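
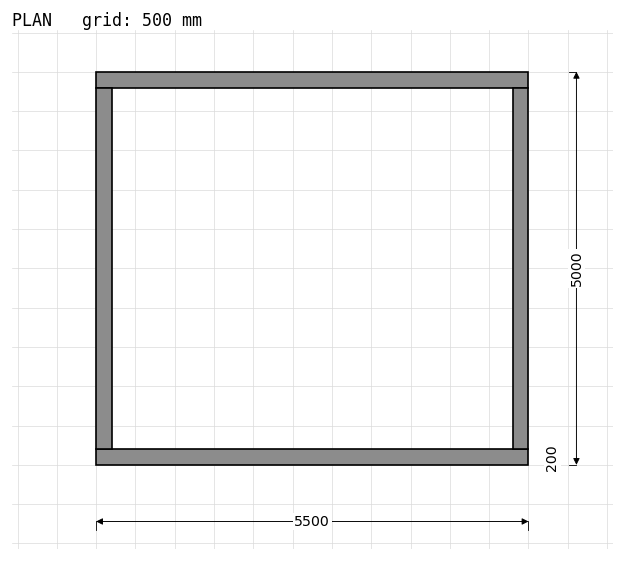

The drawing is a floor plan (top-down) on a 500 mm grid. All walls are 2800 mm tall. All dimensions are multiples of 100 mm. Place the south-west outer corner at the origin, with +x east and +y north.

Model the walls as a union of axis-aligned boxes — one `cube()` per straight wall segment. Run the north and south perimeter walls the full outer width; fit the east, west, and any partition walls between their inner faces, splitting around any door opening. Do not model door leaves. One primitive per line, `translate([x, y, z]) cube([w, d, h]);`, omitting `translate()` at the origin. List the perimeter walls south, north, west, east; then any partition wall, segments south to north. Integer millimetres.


cube([5500, 200, 2800]);
translate([0, 4800, 0]) cube([5500, 200, 2800]);
translate([0, 200, 0]) cube([200, 4600, 2800]);
translate([5300, 200, 0]) cube([200, 4600, 2800]);


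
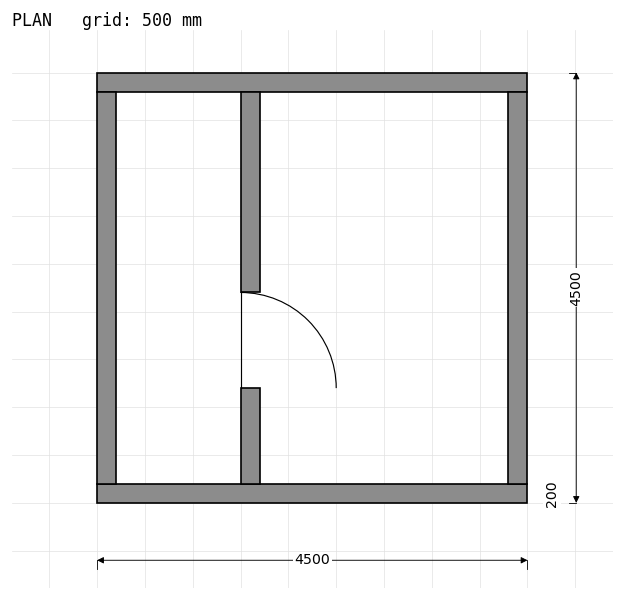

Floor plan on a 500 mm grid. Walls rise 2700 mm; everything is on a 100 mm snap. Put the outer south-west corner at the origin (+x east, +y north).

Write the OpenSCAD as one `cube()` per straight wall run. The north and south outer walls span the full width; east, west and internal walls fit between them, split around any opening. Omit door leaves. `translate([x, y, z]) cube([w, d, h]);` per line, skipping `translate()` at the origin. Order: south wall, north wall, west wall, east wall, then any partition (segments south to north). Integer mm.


cube([4500, 200, 2700]);
translate([0, 4300, 0]) cube([4500, 200, 2700]);
translate([0, 200, 0]) cube([200, 4100, 2700]);
translate([4300, 200, 0]) cube([200, 4100, 2700]);
translate([1500, 200, 0]) cube([200, 1000, 2700]);
translate([1500, 2200, 0]) cube([200, 2100, 2700]);


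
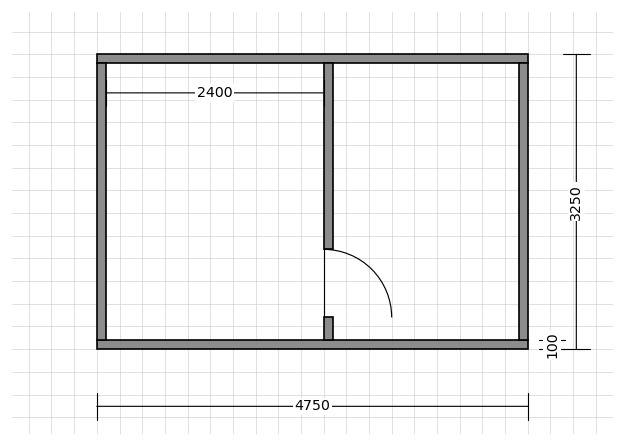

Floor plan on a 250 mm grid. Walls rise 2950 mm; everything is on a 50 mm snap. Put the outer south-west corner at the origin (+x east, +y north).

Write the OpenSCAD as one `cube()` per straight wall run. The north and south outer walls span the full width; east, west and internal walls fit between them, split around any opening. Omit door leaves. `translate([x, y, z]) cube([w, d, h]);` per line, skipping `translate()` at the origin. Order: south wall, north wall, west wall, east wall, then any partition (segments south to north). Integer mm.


cube([4750, 100, 2950]);
translate([0, 3150, 0]) cube([4750, 100, 2950]);
translate([0, 100, 0]) cube([100, 3050, 2950]);
translate([4650, 100, 0]) cube([100, 3050, 2950]);
translate([2500, 100, 0]) cube([100, 250, 2950]);
translate([2500, 1100, 0]) cube([100, 2050, 2950]);


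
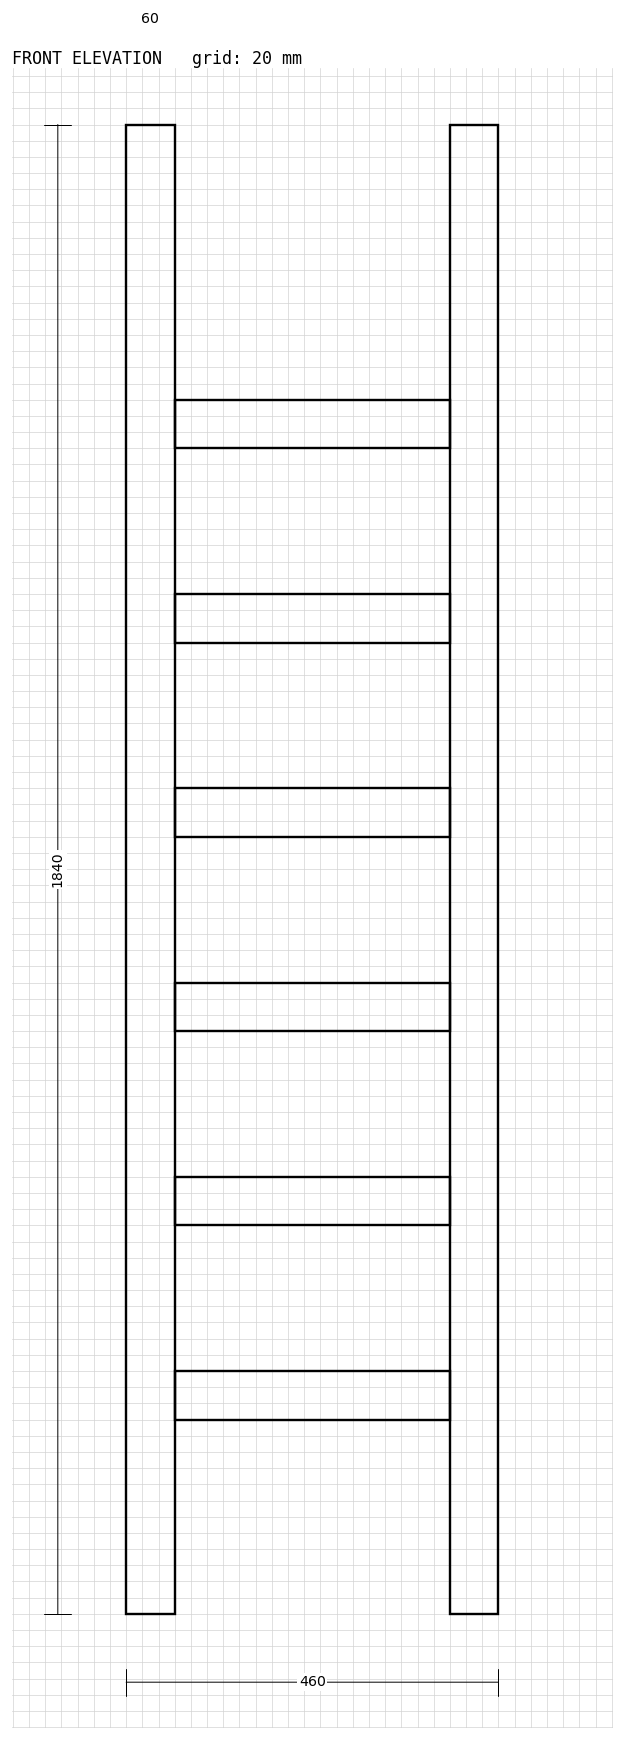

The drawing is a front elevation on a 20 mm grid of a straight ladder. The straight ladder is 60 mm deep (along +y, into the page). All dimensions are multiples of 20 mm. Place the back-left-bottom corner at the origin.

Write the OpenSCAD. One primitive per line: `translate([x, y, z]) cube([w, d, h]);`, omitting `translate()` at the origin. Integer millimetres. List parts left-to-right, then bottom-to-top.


cube([60, 60, 1840]);
translate([60, 0, 240]) cube([340, 60, 60]);
translate([60, 0, 480]) cube([340, 60, 60]);
translate([60, 0, 720]) cube([340, 60, 60]);
translate([60, 0, 960]) cube([340, 60, 60]);
translate([60, 0, 1200]) cube([340, 60, 60]);
translate([60, 0, 1440]) cube([340, 60, 60]);
translate([400, 0, 0]) cube([60, 60, 1840]);


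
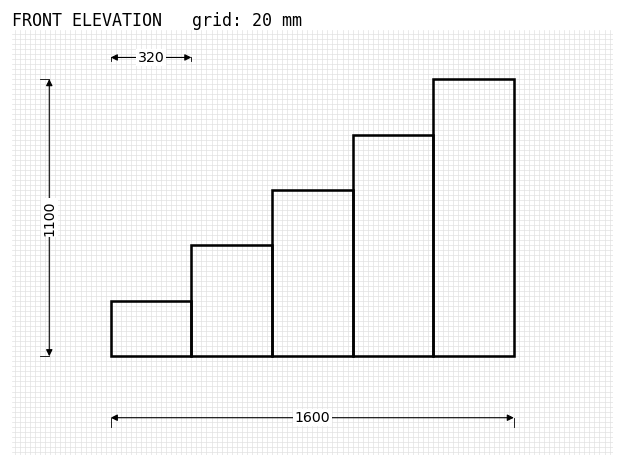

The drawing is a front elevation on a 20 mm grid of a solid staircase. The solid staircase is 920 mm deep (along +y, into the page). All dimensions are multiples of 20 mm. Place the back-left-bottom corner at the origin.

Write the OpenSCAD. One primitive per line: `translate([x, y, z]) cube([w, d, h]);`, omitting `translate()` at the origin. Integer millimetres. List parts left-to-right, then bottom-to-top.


cube([320, 920, 220]);
translate([320, 0, 0]) cube([320, 920, 440]);
translate([640, 0, 0]) cube([320, 920, 660]);
translate([960, 0, 0]) cube([320, 920, 880]);
translate([1280, 0, 0]) cube([320, 920, 1100]);


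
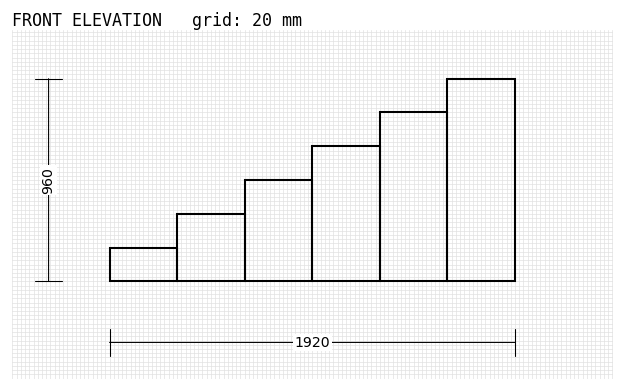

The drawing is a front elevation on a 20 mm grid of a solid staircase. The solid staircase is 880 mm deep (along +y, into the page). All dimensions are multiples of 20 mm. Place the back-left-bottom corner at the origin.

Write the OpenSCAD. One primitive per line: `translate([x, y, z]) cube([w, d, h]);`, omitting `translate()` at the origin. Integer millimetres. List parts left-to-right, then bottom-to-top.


cube([320, 880, 160]);
translate([320, 0, 0]) cube([320, 880, 320]);
translate([640, 0, 0]) cube([320, 880, 480]);
translate([960, 0, 0]) cube([320, 880, 640]);
translate([1280, 0, 0]) cube([320, 880, 800]);
translate([1600, 0, 0]) cube([320, 880, 960]);


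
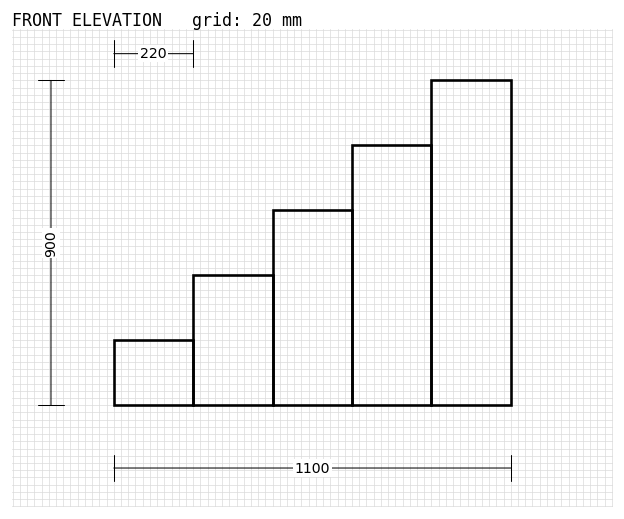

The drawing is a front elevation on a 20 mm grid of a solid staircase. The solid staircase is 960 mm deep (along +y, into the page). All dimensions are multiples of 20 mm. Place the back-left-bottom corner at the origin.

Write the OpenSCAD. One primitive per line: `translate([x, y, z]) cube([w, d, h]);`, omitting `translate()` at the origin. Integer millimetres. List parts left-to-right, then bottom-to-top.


cube([220, 960, 180]);
translate([220, 0, 0]) cube([220, 960, 360]);
translate([440, 0, 0]) cube([220, 960, 540]);
translate([660, 0, 0]) cube([220, 960, 720]);
translate([880, 0, 0]) cube([220, 960, 900]);


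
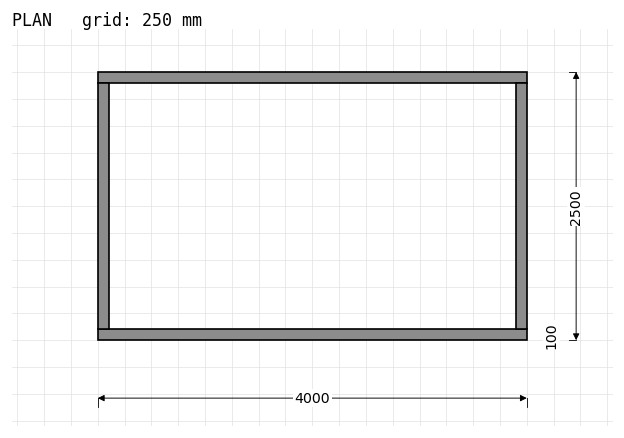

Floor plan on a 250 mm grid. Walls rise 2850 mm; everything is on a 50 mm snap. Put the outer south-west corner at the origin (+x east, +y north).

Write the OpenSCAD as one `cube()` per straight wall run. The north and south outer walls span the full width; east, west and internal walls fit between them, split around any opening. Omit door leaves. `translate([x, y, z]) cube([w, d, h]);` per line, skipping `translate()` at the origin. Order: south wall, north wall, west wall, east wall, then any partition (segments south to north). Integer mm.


cube([4000, 100, 2850]);
translate([0, 2400, 0]) cube([4000, 100, 2850]);
translate([0, 100, 0]) cube([100, 2300, 2850]);
translate([3900, 100, 0]) cube([100, 2300, 2850]);


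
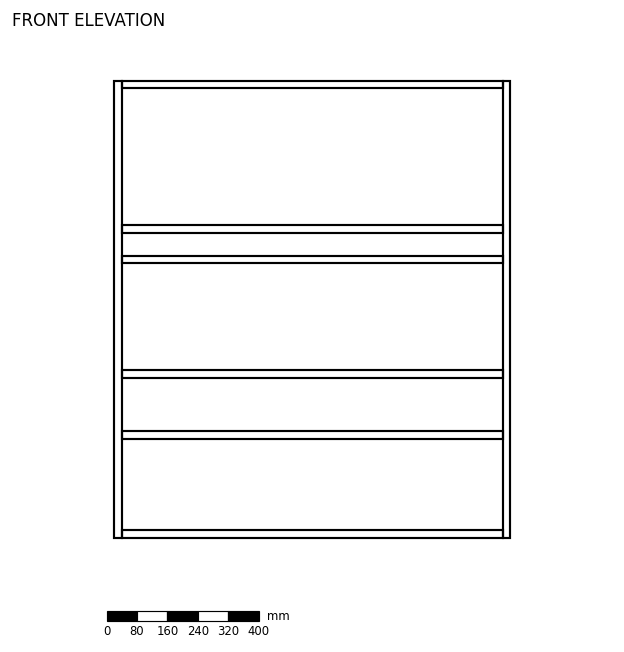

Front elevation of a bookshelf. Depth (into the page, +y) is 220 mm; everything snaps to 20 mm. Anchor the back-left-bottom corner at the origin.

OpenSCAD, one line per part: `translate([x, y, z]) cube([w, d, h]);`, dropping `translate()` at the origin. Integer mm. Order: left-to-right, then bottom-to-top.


cube([20, 220, 1200]);
translate([20, 0, 0]) cube([1000, 220, 20]);
translate([20, 0, 260]) cube([1000, 220, 20]);
translate([20, 0, 420]) cube([1000, 220, 20]);
translate([20, 0, 720]) cube([1000, 220, 20]);
translate([20, 0, 800]) cube([1000, 220, 20]);
translate([20, 0, 1180]) cube([1000, 220, 20]);
translate([1020, 0, 0]) cube([20, 220, 1200]);


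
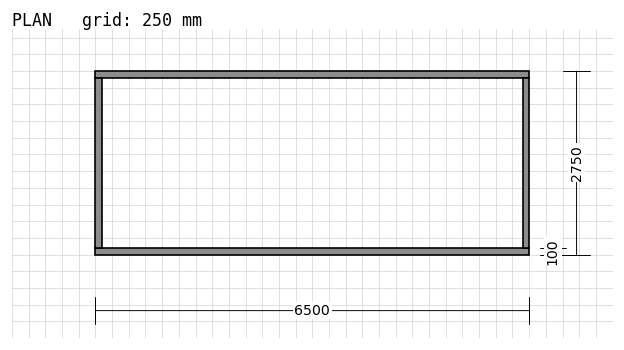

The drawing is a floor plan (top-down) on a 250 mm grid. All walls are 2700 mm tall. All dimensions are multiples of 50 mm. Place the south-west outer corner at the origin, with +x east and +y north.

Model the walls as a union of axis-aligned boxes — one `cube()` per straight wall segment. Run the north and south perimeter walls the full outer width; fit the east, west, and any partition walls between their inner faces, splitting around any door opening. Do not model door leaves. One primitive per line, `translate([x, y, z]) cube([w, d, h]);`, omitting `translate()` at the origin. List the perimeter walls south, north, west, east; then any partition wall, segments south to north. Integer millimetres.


cube([6500, 100, 2700]);
translate([0, 2650, 0]) cube([6500, 100, 2700]);
translate([0, 100, 0]) cube([100, 2550, 2700]);
translate([6400, 100, 0]) cube([100, 2550, 2700]);


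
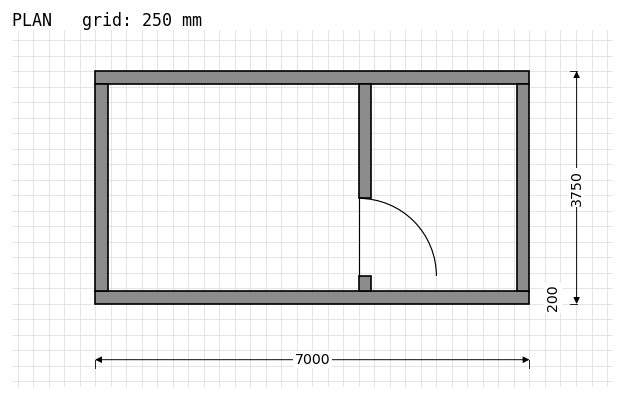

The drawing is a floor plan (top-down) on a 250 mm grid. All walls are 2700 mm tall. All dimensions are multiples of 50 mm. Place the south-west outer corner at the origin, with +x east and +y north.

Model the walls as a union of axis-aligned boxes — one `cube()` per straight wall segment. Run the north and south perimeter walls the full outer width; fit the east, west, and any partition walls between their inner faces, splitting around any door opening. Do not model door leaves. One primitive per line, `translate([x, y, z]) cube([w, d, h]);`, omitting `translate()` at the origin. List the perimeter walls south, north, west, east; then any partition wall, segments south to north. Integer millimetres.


cube([7000, 200, 2700]);
translate([0, 3550, 0]) cube([7000, 200, 2700]);
translate([0, 200, 0]) cube([200, 3350, 2700]);
translate([6800, 200, 0]) cube([200, 3350, 2700]);
translate([4250, 200, 0]) cube([200, 250, 2700]);
translate([4250, 1700, 0]) cube([200, 1850, 2700]);


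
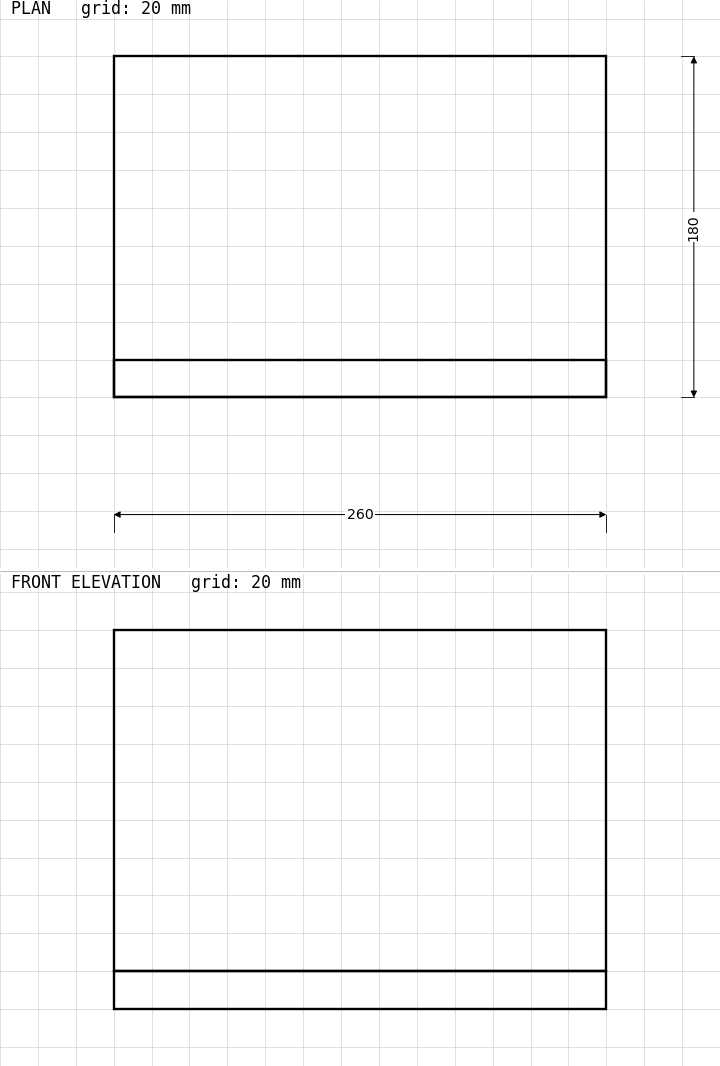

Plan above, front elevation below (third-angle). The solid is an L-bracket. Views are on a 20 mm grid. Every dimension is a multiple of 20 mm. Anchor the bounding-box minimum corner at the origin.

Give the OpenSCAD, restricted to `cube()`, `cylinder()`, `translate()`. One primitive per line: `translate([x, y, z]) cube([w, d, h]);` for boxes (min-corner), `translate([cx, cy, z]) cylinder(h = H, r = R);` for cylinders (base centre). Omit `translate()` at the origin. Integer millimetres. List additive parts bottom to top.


cube([260, 180, 20]);
translate([0, 0, 20]) cube([260, 20, 180]);


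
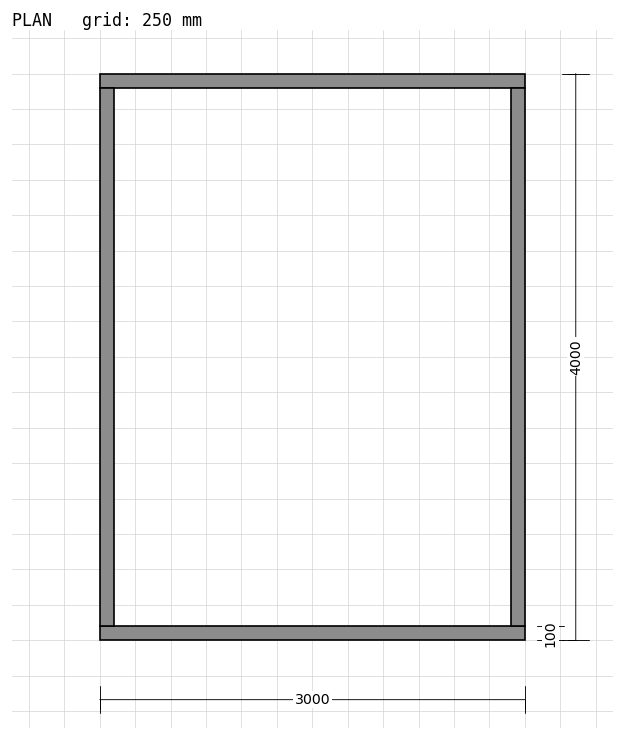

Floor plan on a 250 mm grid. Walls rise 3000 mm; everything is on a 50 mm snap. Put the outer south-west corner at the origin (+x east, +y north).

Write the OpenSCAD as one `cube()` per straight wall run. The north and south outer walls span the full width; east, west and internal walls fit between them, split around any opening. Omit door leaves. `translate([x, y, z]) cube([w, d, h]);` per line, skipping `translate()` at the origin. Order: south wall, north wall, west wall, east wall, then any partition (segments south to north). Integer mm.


cube([3000, 100, 3000]);
translate([0, 3900, 0]) cube([3000, 100, 3000]);
translate([0, 100, 0]) cube([100, 3800, 3000]);
translate([2900, 100, 0]) cube([100, 3800, 3000]);


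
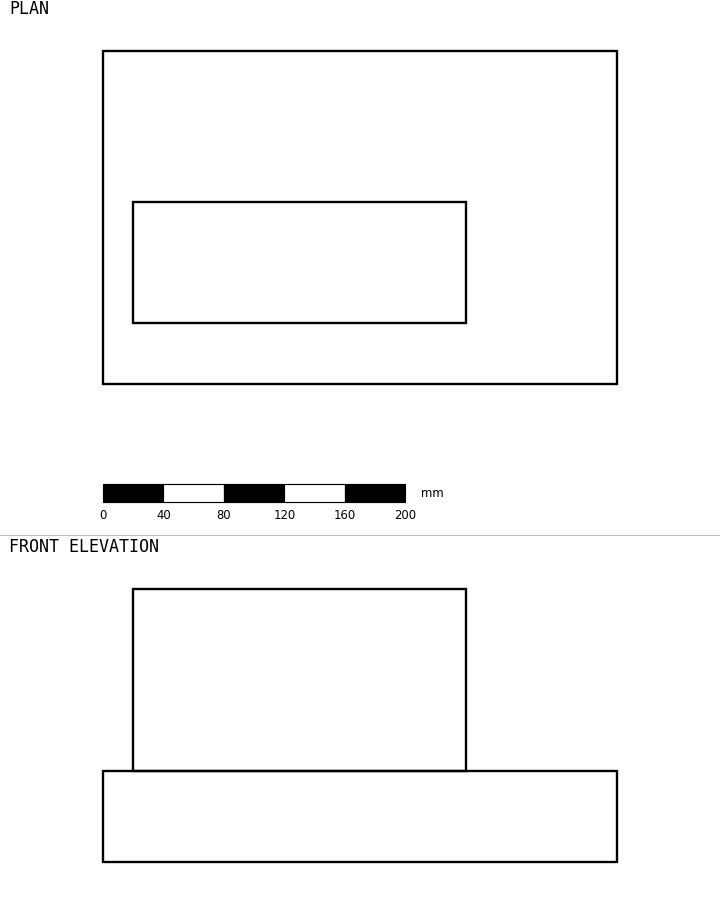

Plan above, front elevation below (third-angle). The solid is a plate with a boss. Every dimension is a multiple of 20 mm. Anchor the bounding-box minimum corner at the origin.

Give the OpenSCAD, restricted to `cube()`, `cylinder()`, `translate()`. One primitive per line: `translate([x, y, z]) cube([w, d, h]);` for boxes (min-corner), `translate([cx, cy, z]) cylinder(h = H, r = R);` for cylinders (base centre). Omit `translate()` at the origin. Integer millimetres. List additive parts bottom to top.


cube([340, 220, 60]);
translate([20, 40, 60]) cube([220, 80, 120]);


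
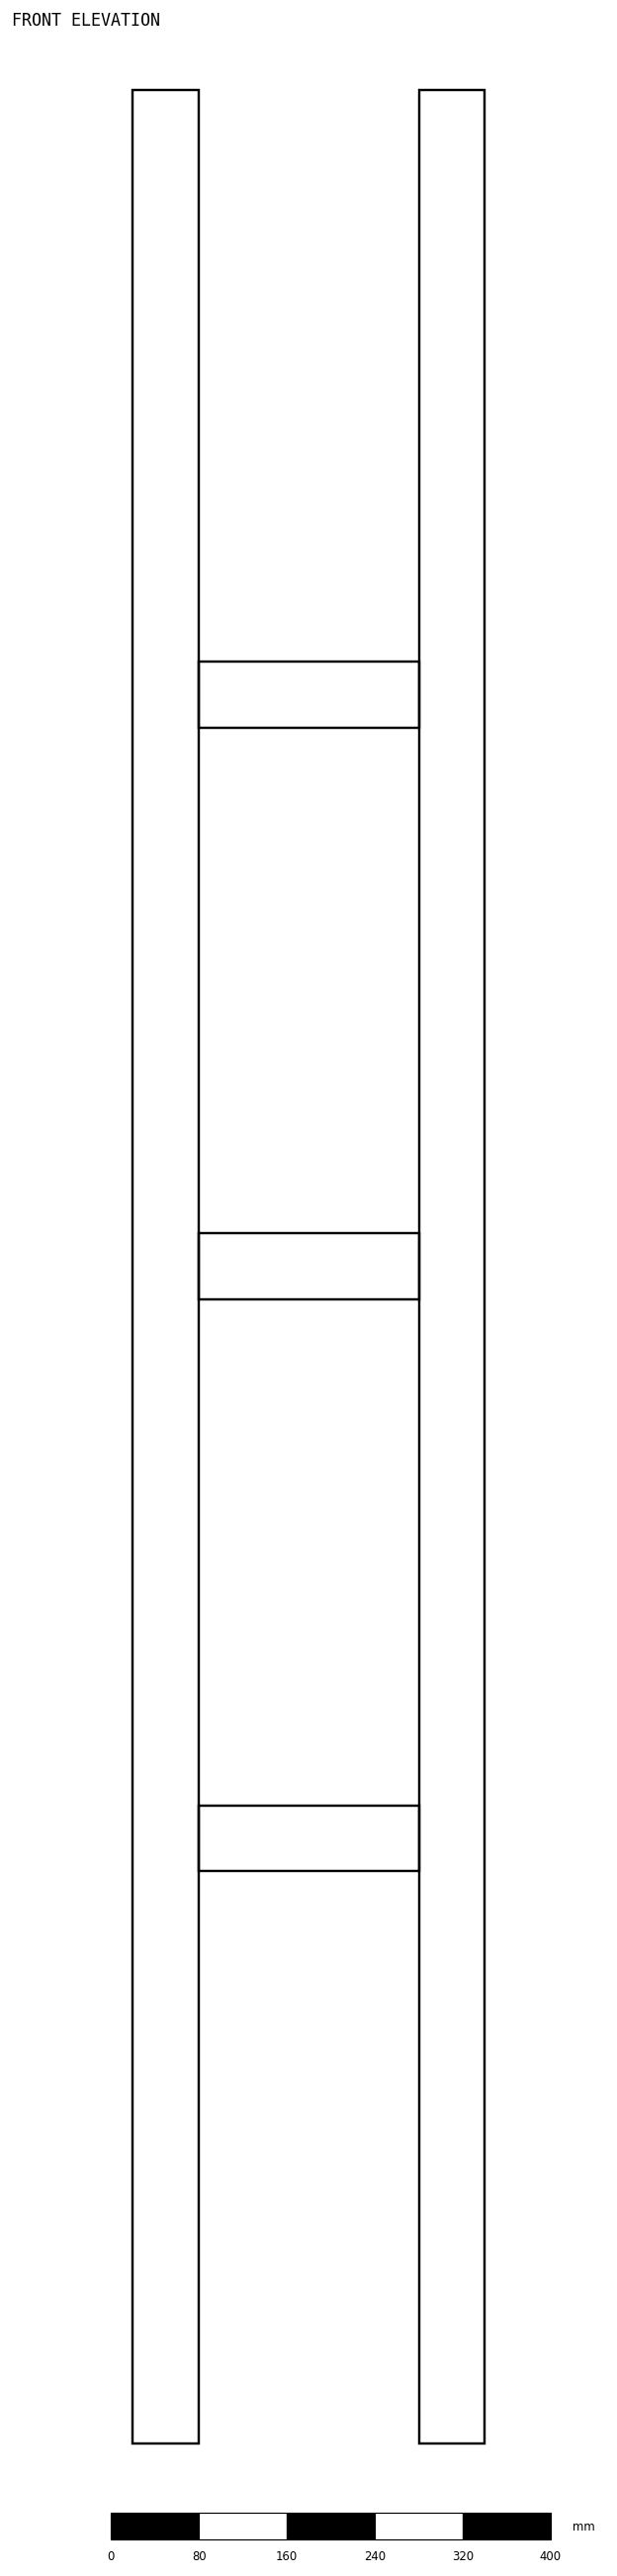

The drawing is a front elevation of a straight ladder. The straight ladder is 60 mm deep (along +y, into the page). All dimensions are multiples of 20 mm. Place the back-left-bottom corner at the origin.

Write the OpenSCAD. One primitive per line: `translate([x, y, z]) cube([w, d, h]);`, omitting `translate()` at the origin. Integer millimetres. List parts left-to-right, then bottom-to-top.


cube([60, 60, 2140]);
translate([60, 0, 520]) cube([200, 60, 60]);
translate([60, 0, 1040]) cube([200, 60, 60]);
translate([60, 0, 1560]) cube([200, 60, 60]);
translate([260, 0, 0]) cube([60, 60, 2140]);


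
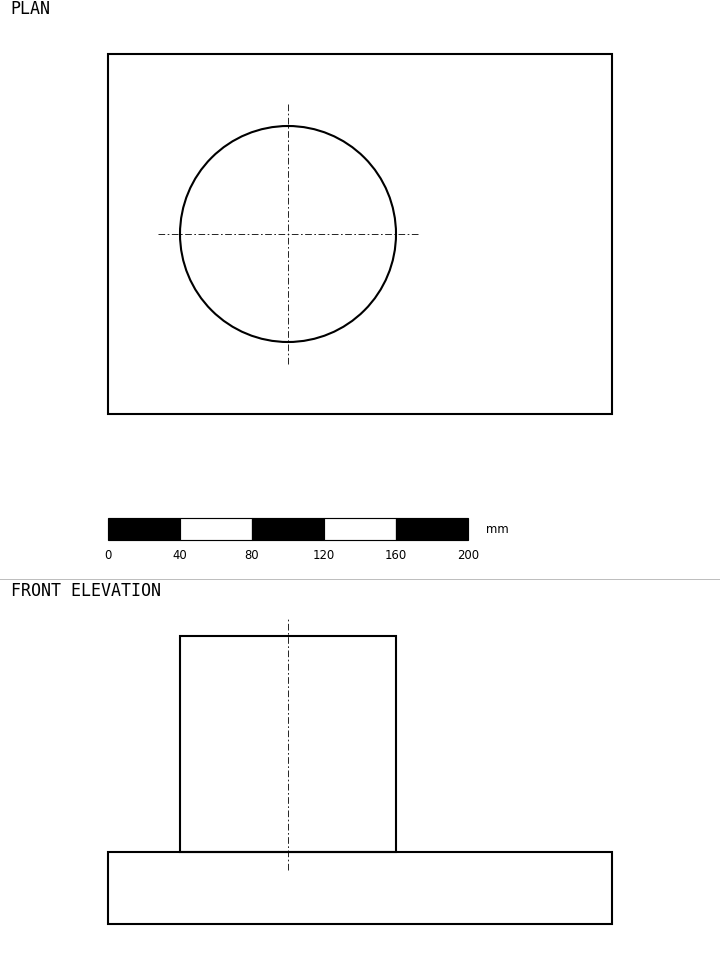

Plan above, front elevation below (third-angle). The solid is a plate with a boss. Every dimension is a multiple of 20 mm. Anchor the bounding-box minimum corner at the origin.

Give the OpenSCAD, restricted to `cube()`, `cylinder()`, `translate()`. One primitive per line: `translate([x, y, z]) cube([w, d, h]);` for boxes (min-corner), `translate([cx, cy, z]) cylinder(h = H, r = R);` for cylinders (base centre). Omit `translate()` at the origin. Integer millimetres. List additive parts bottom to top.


cube([280, 200, 40]);
translate([100, 100, 40]) cylinder(h = 120, r = 60);


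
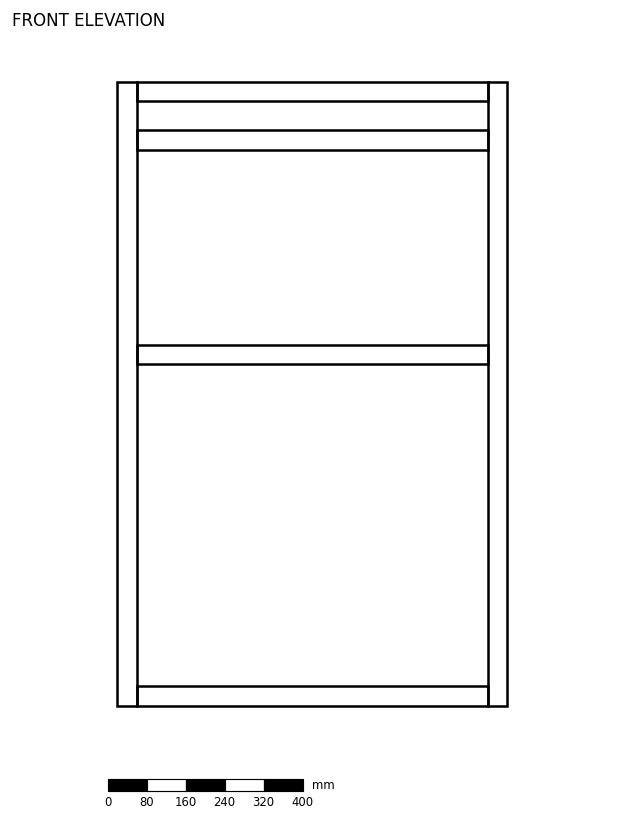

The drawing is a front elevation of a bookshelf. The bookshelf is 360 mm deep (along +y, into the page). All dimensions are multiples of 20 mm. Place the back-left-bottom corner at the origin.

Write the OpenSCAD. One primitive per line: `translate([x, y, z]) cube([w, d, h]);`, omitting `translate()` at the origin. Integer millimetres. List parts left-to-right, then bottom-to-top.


cube([40, 360, 1280]);
translate([40, 0, 0]) cube([720, 360, 40]);
translate([40, 0, 700]) cube([720, 360, 40]);
translate([40, 0, 1140]) cube([720, 360, 40]);
translate([40, 0, 1240]) cube([720, 360, 40]);
translate([760, 0, 0]) cube([40, 360, 1280]);


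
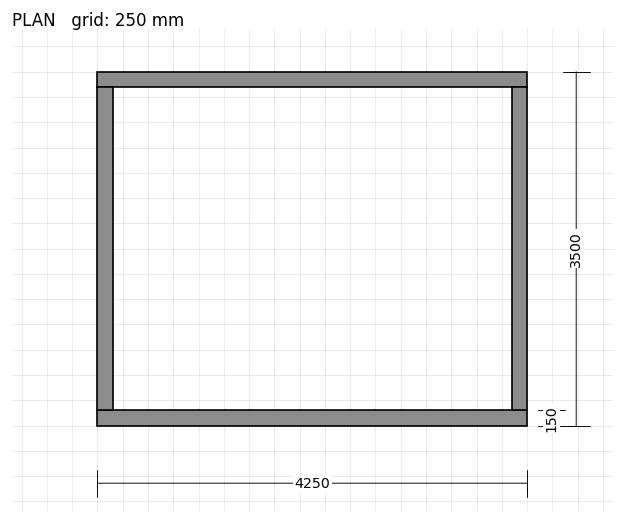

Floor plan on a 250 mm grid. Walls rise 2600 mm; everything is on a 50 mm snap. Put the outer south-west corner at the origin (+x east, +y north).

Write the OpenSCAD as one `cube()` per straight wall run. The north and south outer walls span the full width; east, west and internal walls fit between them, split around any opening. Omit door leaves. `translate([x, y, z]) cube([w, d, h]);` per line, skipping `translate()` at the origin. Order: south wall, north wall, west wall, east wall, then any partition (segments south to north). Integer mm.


cube([4250, 150, 2600]);
translate([0, 3350, 0]) cube([4250, 150, 2600]);
translate([0, 150, 0]) cube([150, 3200, 2600]);
translate([4100, 150, 0]) cube([150, 3200, 2600]);


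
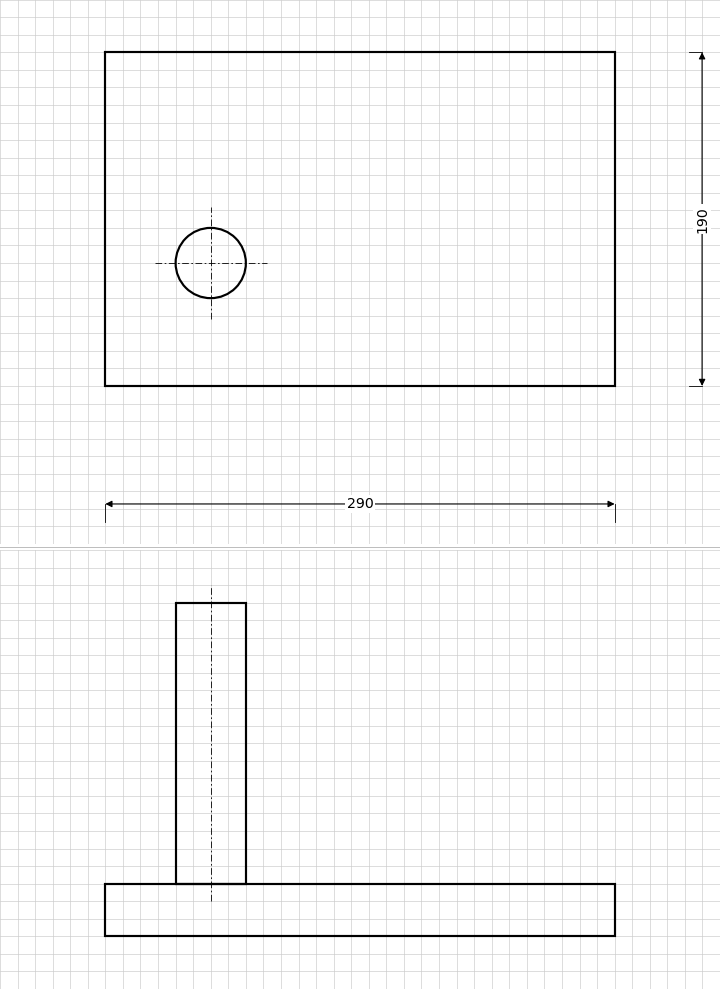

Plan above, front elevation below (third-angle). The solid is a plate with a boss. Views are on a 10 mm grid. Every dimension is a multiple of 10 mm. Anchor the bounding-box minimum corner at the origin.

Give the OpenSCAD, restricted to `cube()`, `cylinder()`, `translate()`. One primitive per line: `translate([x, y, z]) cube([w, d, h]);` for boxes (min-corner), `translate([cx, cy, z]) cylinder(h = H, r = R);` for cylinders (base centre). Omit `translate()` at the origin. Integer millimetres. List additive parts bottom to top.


cube([290, 190, 30]);
translate([60, 70, 30]) cylinder(h = 160, r = 20);


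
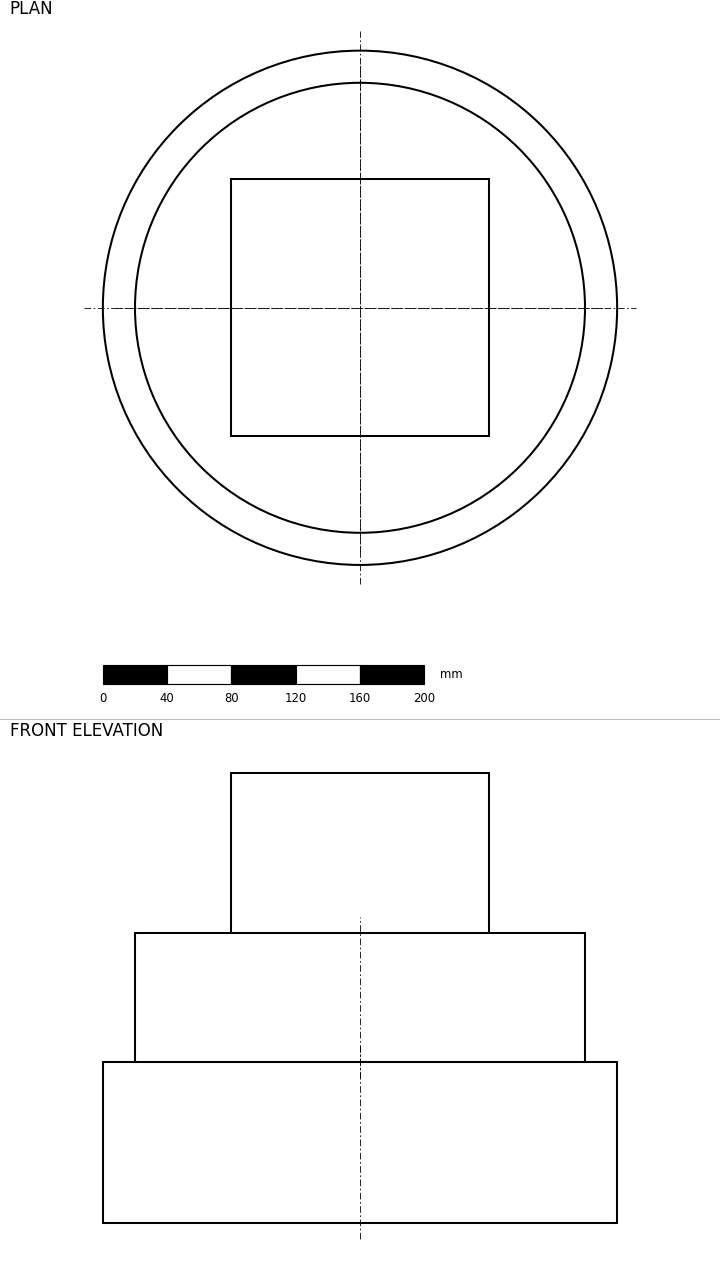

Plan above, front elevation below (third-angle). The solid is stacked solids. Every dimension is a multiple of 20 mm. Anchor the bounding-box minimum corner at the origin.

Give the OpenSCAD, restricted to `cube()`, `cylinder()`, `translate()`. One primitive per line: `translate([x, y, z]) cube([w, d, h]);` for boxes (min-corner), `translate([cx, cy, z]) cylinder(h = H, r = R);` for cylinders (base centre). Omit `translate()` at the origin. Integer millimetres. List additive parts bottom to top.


translate([160, 160, 0]) cylinder(h = 100, r = 160);
translate([160, 160, 100]) cylinder(h = 80, r = 140);
translate([80, 80, 180]) cube([160, 160, 100]);


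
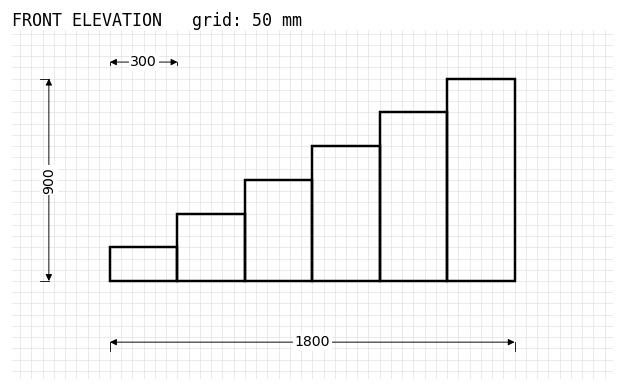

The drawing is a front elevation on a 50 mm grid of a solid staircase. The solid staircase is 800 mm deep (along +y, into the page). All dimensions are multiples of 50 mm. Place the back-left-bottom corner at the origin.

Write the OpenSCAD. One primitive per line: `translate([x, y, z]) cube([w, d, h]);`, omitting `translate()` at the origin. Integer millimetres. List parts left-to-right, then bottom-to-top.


cube([300, 800, 150]);
translate([300, 0, 0]) cube([300, 800, 300]);
translate([600, 0, 0]) cube([300, 800, 450]);
translate([900, 0, 0]) cube([300, 800, 600]);
translate([1200, 0, 0]) cube([300, 800, 750]);
translate([1500, 0, 0]) cube([300, 800, 900]);


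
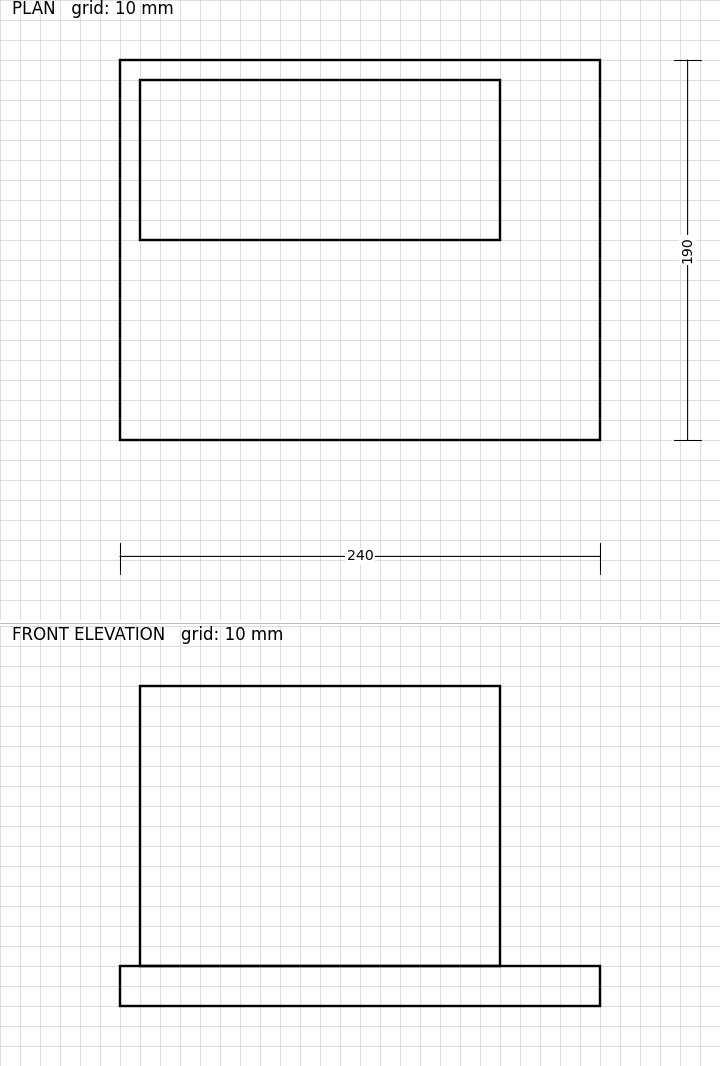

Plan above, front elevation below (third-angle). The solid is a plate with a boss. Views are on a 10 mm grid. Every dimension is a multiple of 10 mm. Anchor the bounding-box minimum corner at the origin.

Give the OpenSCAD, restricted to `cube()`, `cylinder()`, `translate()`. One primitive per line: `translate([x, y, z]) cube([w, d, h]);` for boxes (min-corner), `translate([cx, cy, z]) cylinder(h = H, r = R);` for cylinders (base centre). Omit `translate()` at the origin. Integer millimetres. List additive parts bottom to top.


cube([240, 190, 20]);
translate([10, 100, 20]) cube([180, 80, 140]);


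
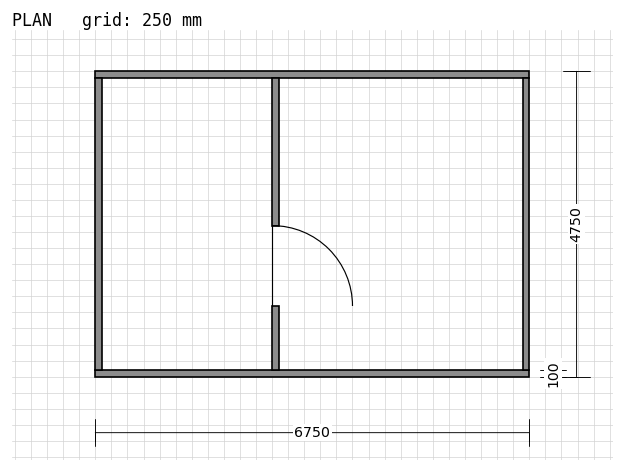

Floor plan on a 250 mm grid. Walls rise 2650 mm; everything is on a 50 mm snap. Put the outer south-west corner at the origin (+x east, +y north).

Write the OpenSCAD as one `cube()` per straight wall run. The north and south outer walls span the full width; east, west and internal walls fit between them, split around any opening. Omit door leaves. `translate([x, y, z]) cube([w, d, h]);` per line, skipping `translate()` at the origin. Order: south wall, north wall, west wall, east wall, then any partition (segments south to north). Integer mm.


cube([6750, 100, 2650]);
translate([0, 4650, 0]) cube([6750, 100, 2650]);
translate([0, 100, 0]) cube([100, 4550, 2650]);
translate([6650, 100, 0]) cube([100, 4550, 2650]);
translate([2750, 100, 0]) cube([100, 1000, 2650]);
translate([2750, 2350, 0]) cube([100, 2300, 2650]);


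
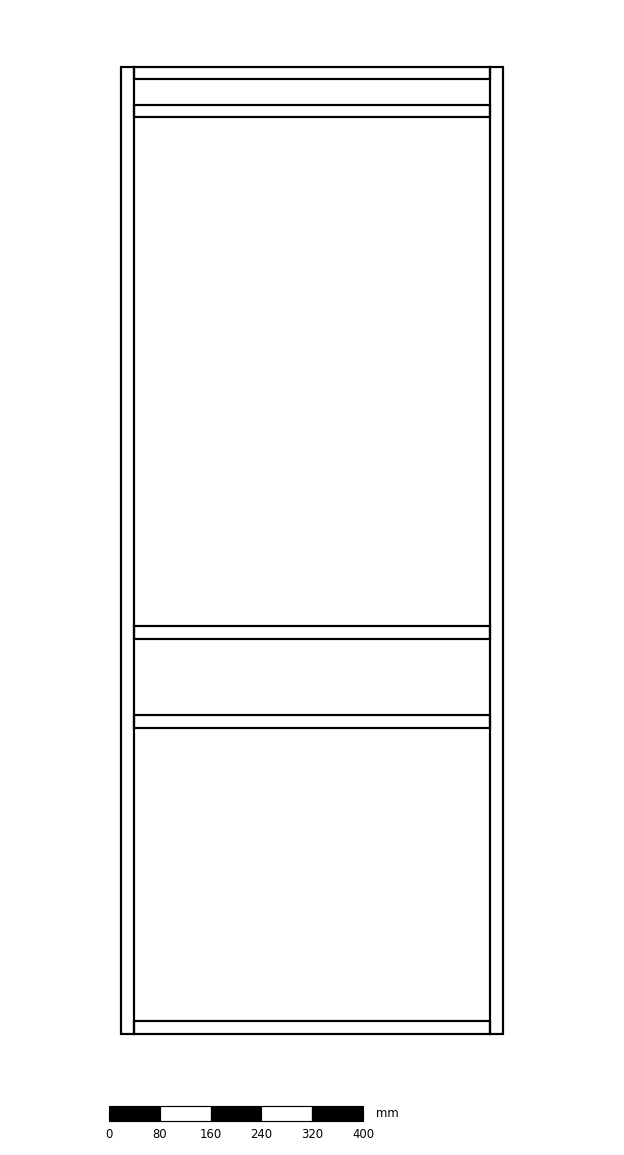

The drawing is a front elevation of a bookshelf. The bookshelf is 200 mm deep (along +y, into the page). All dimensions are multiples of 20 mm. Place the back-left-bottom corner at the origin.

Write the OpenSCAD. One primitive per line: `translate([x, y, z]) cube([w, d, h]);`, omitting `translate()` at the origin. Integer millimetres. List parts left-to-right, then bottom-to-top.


cube([20, 200, 1520]);
translate([20, 0, 0]) cube([560, 200, 20]);
translate([20, 0, 480]) cube([560, 200, 20]);
translate([20, 0, 620]) cube([560, 200, 20]);
translate([20, 0, 1440]) cube([560, 200, 20]);
translate([20, 0, 1500]) cube([560, 200, 20]);
translate([580, 0, 0]) cube([20, 200, 1520]);


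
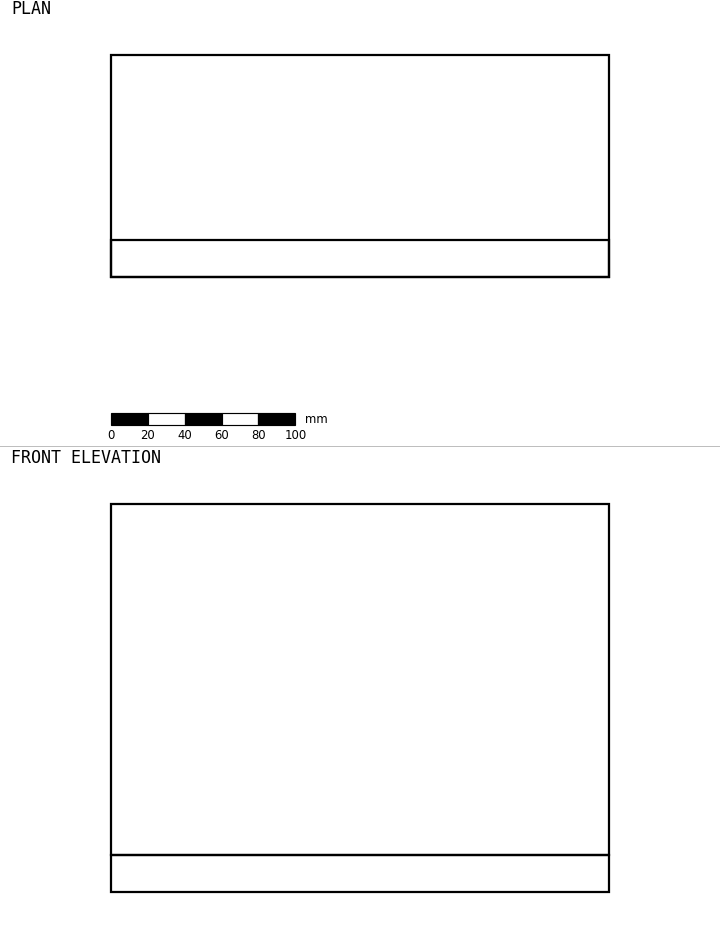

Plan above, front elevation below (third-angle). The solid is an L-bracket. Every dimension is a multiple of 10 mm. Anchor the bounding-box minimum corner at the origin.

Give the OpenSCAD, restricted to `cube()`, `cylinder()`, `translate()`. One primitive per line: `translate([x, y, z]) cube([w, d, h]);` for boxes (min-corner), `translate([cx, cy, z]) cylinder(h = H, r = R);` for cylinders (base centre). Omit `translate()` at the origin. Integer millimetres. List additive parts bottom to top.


cube([270, 120, 20]);
translate([0, 0, 20]) cube([270, 20, 190]);


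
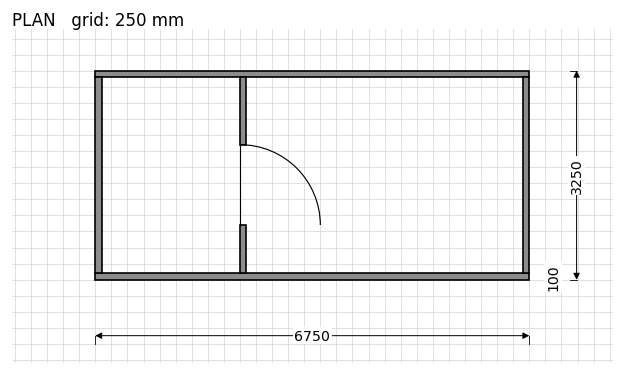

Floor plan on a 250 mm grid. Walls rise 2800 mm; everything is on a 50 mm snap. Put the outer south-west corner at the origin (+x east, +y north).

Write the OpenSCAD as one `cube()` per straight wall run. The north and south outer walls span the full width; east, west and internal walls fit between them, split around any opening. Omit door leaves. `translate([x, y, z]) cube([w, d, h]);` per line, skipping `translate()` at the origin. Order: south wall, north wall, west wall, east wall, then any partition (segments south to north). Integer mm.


cube([6750, 100, 2800]);
translate([0, 3150, 0]) cube([6750, 100, 2800]);
translate([0, 100, 0]) cube([100, 3050, 2800]);
translate([6650, 100, 0]) cube([100, 3050, 2800]);
translate([2250, 100, 0]) cube([100, 750, 2800]);
translate([2250, 2100, 0]) cube([100, 1050, 2800]);


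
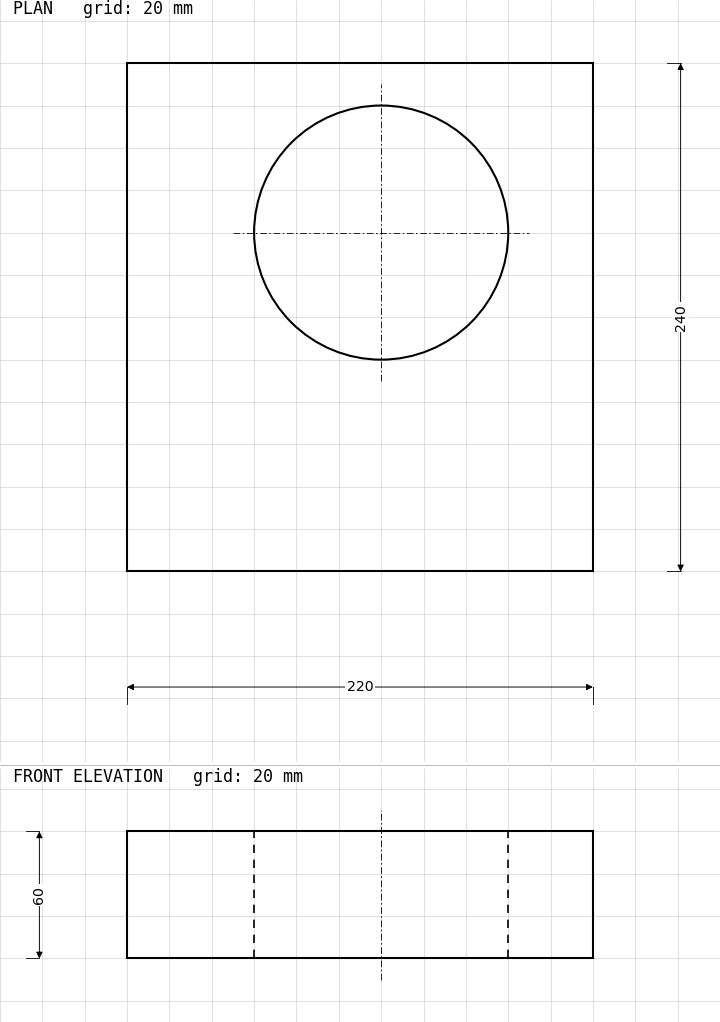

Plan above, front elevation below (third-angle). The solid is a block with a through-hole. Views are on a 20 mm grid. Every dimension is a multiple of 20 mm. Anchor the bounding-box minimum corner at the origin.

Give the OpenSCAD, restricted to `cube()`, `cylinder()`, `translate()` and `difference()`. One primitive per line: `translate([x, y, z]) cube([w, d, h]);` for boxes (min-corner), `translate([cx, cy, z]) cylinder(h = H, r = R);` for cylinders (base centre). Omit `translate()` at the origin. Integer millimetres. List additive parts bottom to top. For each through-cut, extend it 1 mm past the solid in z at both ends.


difference() {
  cube([220, 240, 60]);
  translate([120, 160, -1]) cylinder(h = 62, r = 60);
}


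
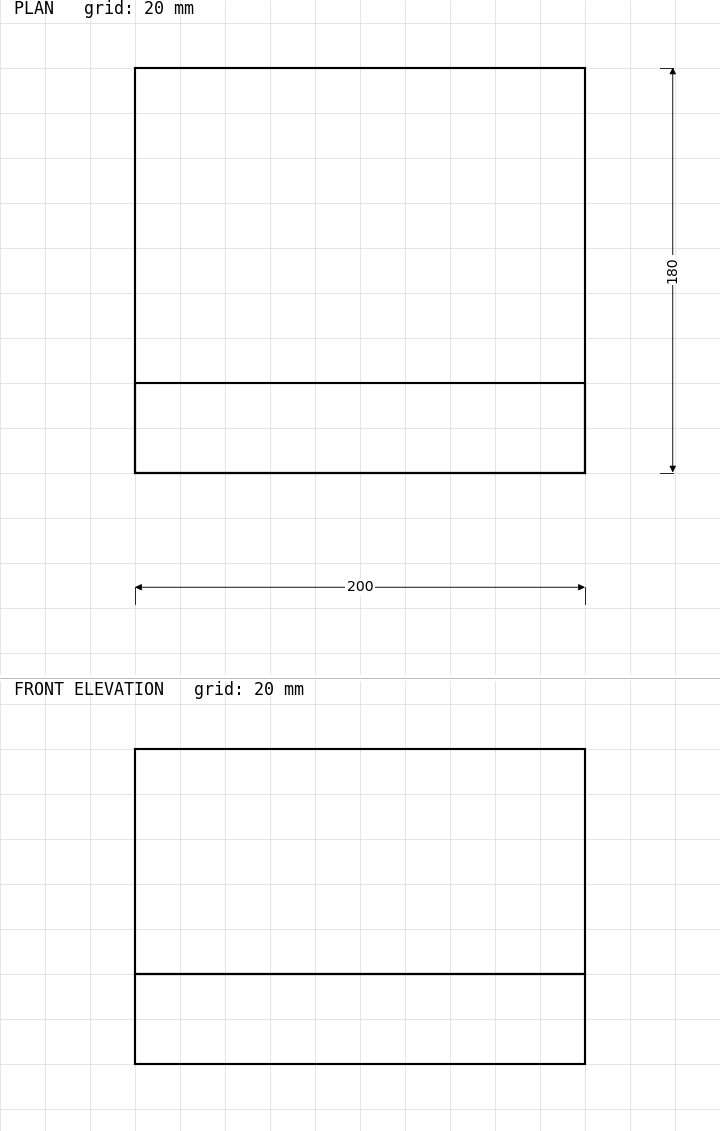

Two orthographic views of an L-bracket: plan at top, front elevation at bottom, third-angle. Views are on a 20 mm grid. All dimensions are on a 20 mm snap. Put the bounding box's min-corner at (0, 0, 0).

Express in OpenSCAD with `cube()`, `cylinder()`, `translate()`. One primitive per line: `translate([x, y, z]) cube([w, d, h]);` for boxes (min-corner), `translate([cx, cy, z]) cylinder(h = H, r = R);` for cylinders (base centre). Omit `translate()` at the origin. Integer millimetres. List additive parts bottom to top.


cube([200, 180, 40]);
translate([0, 0, 40]) cube([200, 40, 100]);


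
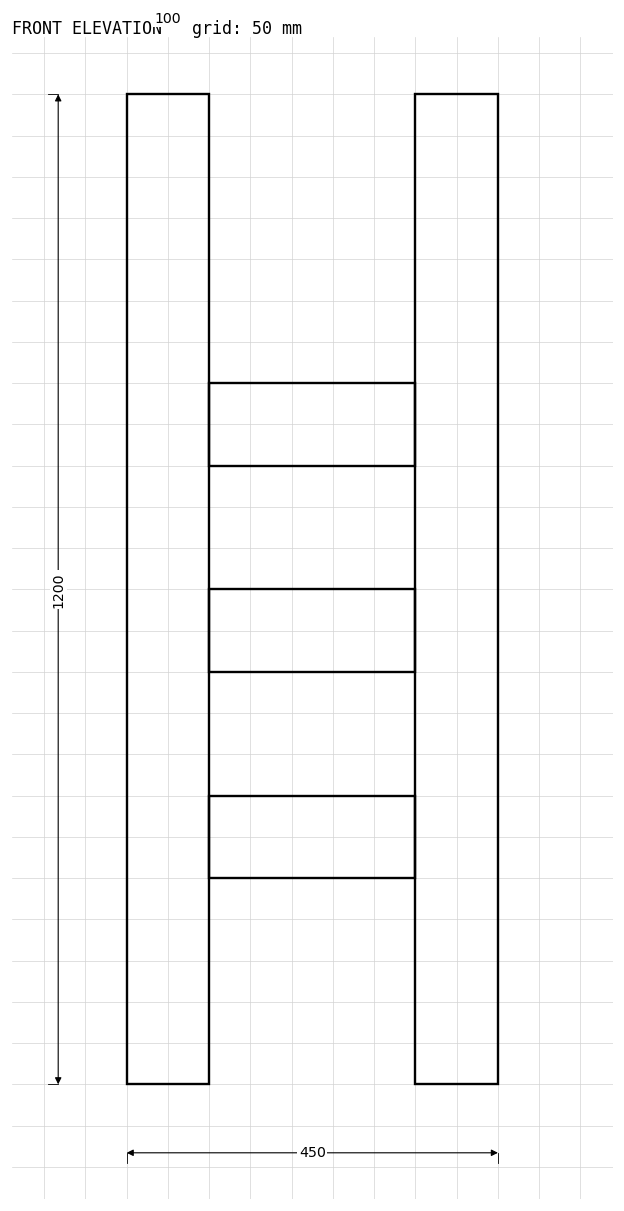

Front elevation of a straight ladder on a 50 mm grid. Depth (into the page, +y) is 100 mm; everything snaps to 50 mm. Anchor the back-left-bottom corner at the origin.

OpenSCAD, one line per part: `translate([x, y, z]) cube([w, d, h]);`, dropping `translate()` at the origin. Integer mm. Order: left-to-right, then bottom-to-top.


cube([100, 100, 1200]);
translate([100, 0, 250]) cube([250, 100, 100]);
translate([100, 0, 500]) cube([250, 100, 100]);
translate([100, 0, 750]) cube([250, 100, 100]);
translate([350, 0, 0]) cube([100, 100, 1200]);


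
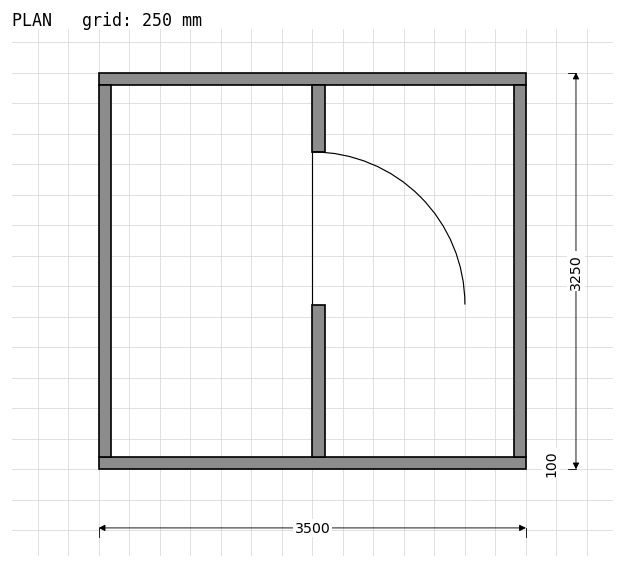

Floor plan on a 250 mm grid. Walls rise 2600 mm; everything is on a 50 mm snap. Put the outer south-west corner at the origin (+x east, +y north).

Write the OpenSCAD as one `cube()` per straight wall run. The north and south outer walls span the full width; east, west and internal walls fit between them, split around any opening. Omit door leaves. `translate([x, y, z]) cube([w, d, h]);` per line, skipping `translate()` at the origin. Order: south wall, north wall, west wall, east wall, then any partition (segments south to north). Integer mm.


cube([3500, 100, 2600]);
translate([0, 3150, 0]) cube([3500, 100, 2600]);
translate([0, 100, 0]) cube([100, 3050, 2600]);
translate([3400, 100, 0]) cube([100, 3050, 2600]);
translate([1750, 100, 0]) cube([100, 1250, 2600]);
translate([1750, 2600, 0]) cube([100, 550, 2600]);


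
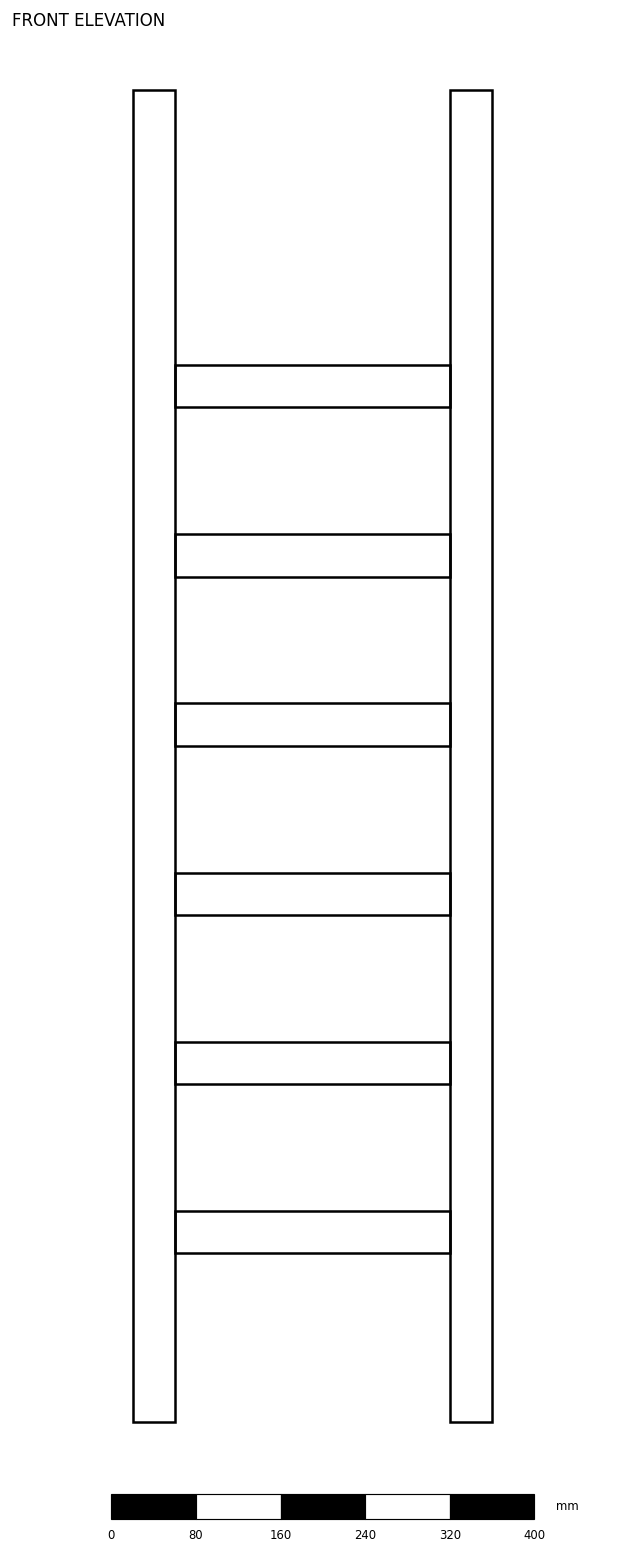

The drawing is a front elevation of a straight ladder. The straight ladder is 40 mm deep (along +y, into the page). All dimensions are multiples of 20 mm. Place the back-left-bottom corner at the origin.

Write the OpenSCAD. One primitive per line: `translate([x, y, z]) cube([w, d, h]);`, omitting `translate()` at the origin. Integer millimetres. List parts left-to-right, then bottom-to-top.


cube([40, 40, 1260]);
translate([40, 0, 160]) cube([260, 40, 40]);
translate([40, 0, 320]) cube([260, 40, 40]);
translate([40, 0, 480]) cube([260, 40, 40]);
translate([40, 0, 640]) cube([260, 40, 40]);
translate([40, 0, 800]) cube([260, 40, 40]);
translate([40, 0, 960]) cube([260, 40, 40]);
translate([300, 0, 0]) cube([40, 40, 1260]);


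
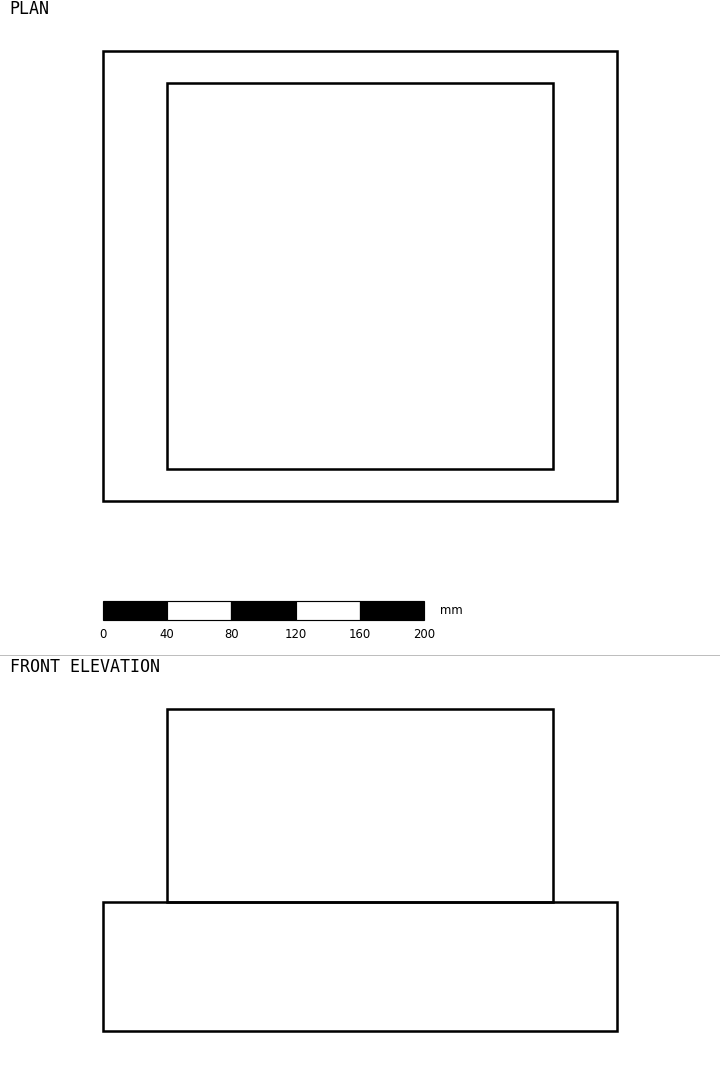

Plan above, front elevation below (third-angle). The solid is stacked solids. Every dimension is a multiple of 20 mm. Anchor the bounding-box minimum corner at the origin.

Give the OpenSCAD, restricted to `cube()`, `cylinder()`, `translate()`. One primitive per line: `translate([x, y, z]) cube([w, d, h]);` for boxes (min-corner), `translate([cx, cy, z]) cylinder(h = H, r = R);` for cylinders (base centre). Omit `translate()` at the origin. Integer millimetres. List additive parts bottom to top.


cube([320, 280, 80]);
translate([40, 20, 80]) cube([240, 240, 120]);


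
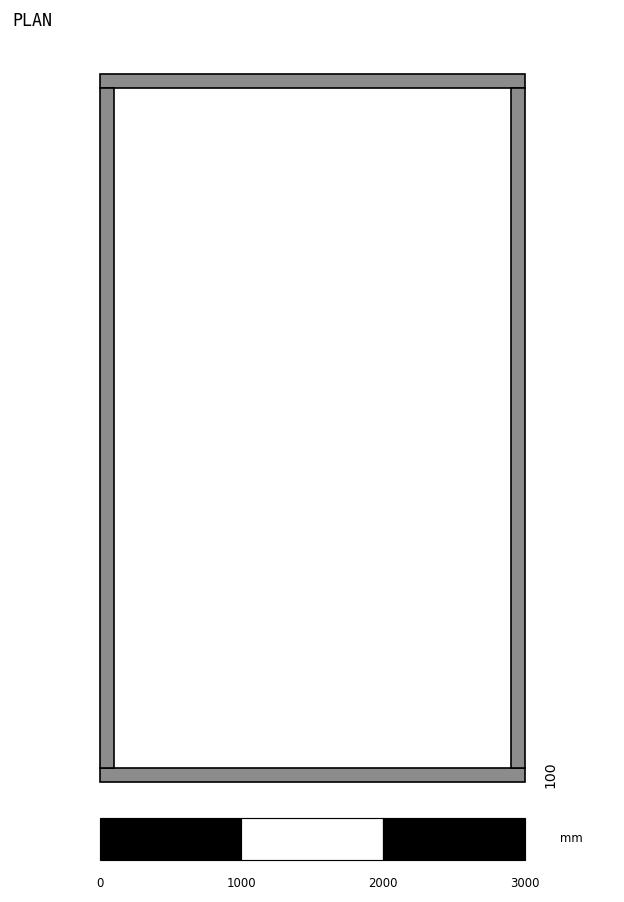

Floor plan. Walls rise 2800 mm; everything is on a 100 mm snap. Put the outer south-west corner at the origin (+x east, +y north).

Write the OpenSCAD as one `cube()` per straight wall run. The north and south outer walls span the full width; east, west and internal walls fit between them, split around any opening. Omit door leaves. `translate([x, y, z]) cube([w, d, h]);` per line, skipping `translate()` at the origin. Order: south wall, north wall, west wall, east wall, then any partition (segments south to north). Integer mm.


cube([3000, 100, 2800]);
translate([0, 4900, 0]) cube([3000, 100, 2800]);
translate([0, 100, 0]) cube([100, 4800, 2800]);
translate([2900, 100, 0]) cube([100, 4800, 2800]);


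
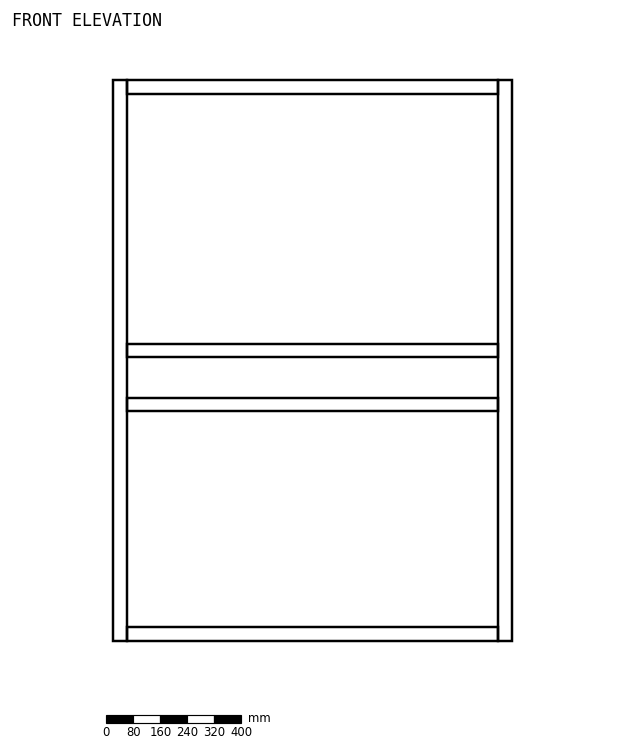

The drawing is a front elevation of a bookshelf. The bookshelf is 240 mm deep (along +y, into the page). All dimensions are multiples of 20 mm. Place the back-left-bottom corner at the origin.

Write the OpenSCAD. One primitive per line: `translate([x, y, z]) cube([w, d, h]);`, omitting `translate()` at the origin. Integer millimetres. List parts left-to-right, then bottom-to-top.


cube([40, 240, 1660]);
translate([40, 0, 0]) cube([1100, 240, 40]);
translate([40, 0, 680]) cube([1100, 240, 40]);
translate([40, 0, 840]) cube([1100, 240, 40]);
translate([40, 0, 1620]) cube([1100, 240, 40]);
translate([1140, 0, 0]) cube([40, 240, 1660]);


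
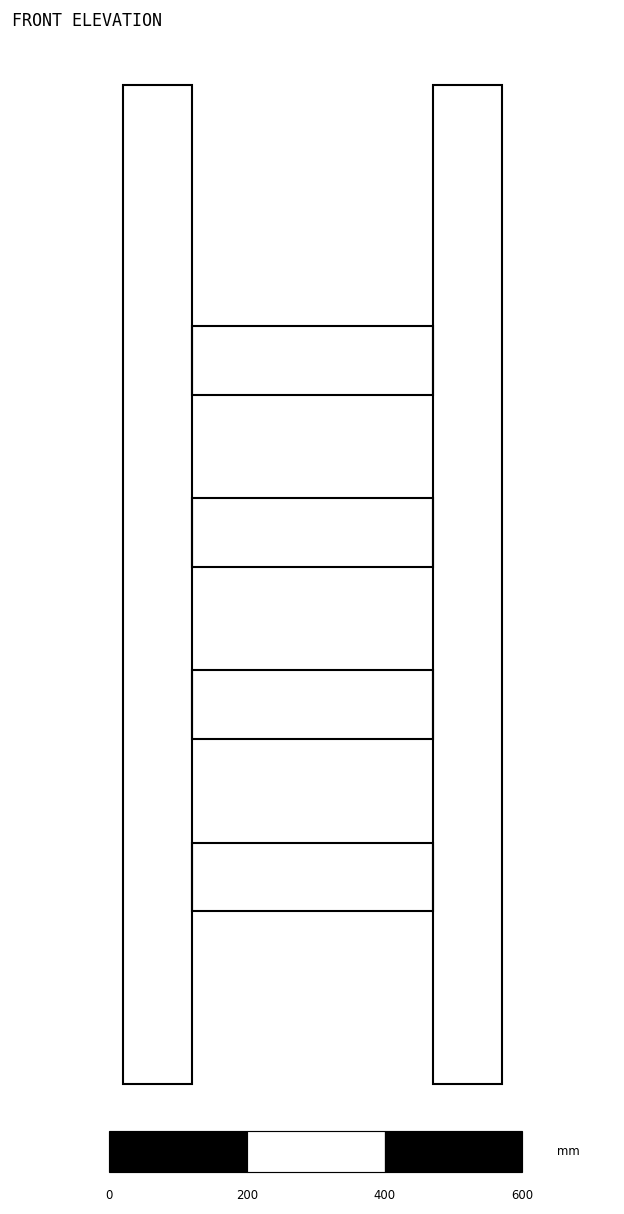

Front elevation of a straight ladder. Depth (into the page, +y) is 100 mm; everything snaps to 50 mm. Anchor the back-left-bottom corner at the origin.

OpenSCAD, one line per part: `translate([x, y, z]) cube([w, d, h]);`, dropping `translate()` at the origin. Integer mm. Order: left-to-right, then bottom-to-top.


cube([100, 100, 1450]);
translate([100, 0, 250]) cube([350, 100, 100]);
translate([100, 0, 500]) cube([350, 100, 100]);
translate([100, 0, 750]) cube([350, 100, 100]);
translate([100, 0, 1000]) cube([350, 100, 100]);
translate([450, 0, 0]) cube([100, 100, 1450]);


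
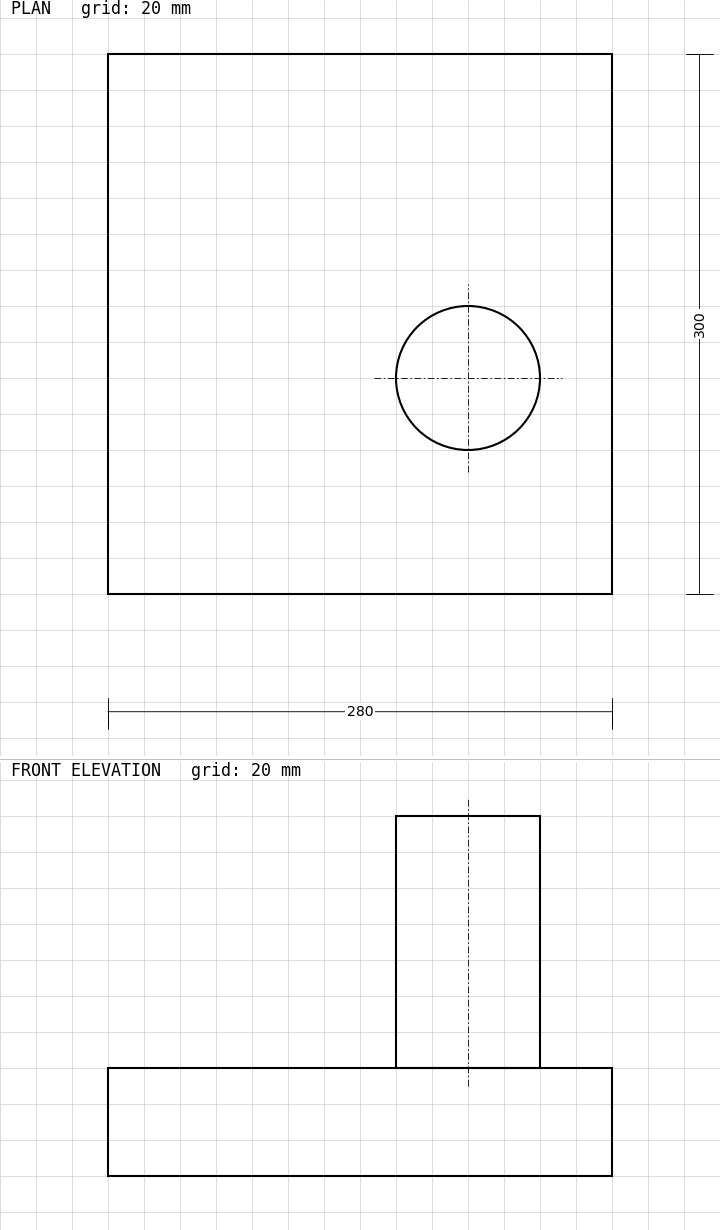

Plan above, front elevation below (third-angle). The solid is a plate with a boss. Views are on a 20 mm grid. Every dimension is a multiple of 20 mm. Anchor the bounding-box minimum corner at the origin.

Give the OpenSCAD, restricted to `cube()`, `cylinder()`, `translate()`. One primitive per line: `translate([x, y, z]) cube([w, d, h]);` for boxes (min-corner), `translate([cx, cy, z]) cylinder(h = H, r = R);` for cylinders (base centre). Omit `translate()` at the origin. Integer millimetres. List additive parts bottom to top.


cube([280, 300, 60]);
translate([200, 120, 60]) cylinder(h = 140, r = 40);


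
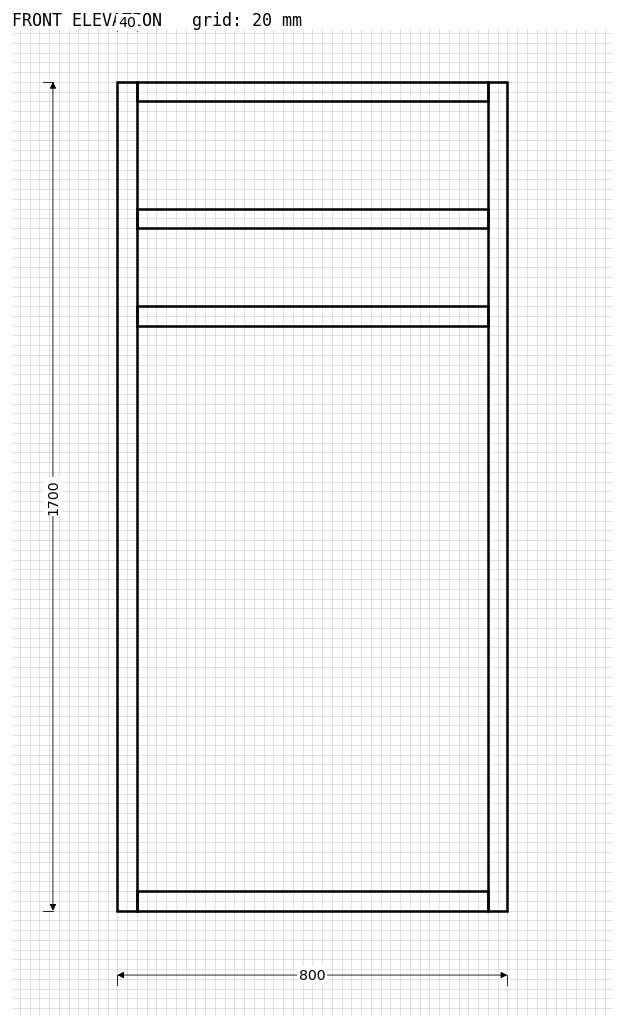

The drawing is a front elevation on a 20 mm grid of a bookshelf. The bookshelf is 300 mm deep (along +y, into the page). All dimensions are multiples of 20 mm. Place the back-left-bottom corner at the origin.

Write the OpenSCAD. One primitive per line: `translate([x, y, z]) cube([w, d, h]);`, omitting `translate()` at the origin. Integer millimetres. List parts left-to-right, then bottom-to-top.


cube([40, 300, 1700]);
translate([40, 0, 0]) cube([720, 300, 40]);
translate([40, 0, 1200]) cube([720, 300, 40]);
translate([40, 0, 1400]) cube([720, 300, 40]);
translate([40, 0, 1660]) cube([720, 300, 40]);
translate([760, 0, 0]) cube([40, 300, 1700]);
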